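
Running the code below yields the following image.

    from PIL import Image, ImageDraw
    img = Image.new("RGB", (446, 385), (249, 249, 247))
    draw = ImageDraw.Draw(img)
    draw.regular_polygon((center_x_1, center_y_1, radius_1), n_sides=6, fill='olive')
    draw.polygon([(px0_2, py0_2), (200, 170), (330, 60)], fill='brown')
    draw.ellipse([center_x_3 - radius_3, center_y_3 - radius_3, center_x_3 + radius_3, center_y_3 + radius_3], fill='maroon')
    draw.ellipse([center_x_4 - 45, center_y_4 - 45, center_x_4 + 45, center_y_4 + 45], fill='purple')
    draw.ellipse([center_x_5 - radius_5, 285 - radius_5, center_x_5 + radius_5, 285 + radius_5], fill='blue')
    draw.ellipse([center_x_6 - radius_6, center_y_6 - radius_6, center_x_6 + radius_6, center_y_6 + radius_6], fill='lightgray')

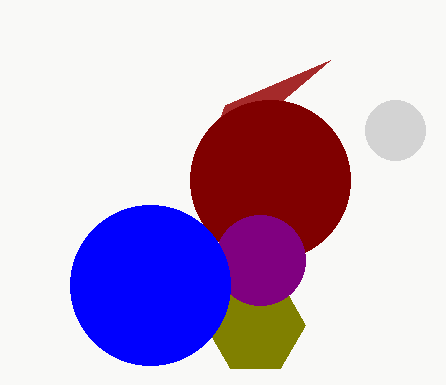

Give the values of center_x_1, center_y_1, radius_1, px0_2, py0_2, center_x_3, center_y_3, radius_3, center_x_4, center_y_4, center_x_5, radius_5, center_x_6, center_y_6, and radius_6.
center_x_1 = 255, center_y_1 = 325, radius_1 = 50, px0_2 = 225, py0_2 = 105, center_x_3 = 270, center_y_3 = 180, radius_3 = 80, center_x_4 = 260, center_y_4 = 260, center_x_5 = 150, radius_5 = 80, center_x_6 = 395, center_y_6 = 130, radius_6 = 30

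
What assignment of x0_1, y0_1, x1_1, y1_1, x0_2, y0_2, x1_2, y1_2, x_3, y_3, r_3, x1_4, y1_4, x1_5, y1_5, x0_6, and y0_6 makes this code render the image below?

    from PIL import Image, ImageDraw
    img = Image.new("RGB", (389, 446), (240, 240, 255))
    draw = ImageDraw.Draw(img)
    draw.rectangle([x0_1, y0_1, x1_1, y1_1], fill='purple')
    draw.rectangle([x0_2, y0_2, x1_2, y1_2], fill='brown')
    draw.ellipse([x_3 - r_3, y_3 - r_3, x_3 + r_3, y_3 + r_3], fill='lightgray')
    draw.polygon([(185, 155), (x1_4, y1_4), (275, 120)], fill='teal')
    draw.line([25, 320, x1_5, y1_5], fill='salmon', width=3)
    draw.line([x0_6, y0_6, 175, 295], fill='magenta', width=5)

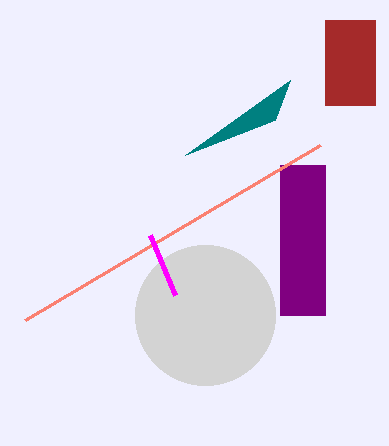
x0_1 = 280; y0_1 = 165; x1_1 = 325; y1_1 = 315; x0_2 = 325; y0_2 = 20; x1_2 = 375; y1_2 = 105; x_3 = 205; y_3 = 315; r_3 = 70; x1_4 = 290; y1_4 = 80; x1_5 = 320; y1_5 = 145; x0_6 = 150; y0_6 = 235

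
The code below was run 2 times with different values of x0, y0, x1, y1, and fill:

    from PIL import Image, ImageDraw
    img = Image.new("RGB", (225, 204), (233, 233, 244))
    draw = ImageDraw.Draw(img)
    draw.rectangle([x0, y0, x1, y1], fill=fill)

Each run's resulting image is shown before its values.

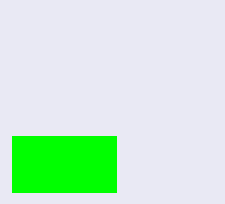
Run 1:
x0 = 12; y0 = 136; x1 = 116; y1 = 192; fill = 'lime'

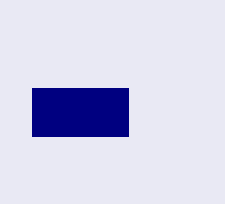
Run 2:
x0 = 32, y0 = 88, x1 = 128, y1 = 136, fill = 'navy'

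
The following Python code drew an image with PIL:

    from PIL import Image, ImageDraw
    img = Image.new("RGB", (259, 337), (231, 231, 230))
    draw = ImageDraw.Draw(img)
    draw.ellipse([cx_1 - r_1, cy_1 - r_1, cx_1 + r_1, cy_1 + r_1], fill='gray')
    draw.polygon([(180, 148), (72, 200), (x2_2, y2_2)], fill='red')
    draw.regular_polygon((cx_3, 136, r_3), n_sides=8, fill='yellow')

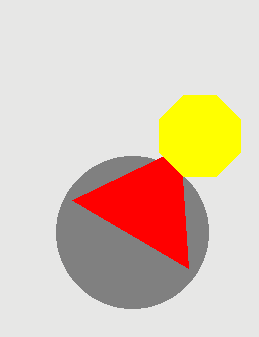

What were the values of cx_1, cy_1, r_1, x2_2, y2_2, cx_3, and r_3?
cx_1 = 132; cy_1 = 232; r_1 = 76; x2_2 = 188; y2_2 = 268; cx_3 = 200; r_3 = 44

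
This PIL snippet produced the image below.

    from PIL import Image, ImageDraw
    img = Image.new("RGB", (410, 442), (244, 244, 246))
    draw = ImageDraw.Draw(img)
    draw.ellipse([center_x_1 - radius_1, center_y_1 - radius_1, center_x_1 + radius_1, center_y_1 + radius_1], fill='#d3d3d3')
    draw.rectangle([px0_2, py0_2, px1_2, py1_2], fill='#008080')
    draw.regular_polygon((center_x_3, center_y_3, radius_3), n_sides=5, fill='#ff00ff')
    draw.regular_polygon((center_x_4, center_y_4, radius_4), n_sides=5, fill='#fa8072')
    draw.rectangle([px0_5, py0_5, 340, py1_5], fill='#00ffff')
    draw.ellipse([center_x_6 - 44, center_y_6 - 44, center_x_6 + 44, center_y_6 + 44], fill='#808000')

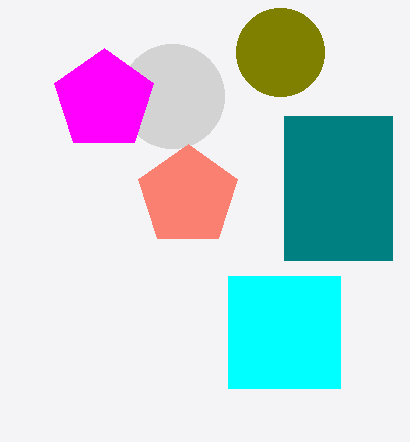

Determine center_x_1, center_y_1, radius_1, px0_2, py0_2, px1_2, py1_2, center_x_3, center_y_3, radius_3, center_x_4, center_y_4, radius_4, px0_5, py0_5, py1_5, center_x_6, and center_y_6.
center_x_1 = 172; center_y_1 = 96; radius_1 = 52; px0_2 = 284; py0_2 = 116; px1_2 = 392; py1_2 = 260; center_x_3 = 104; center_y_3 = 100; radius_3 = 52; center_x_4 = 188; center_y_4 = 196; radius_4 = 52; px0_5 = 228; py0_5 = 276; py1_5 = 388; center_x_6 = 280; center_y_6 = 52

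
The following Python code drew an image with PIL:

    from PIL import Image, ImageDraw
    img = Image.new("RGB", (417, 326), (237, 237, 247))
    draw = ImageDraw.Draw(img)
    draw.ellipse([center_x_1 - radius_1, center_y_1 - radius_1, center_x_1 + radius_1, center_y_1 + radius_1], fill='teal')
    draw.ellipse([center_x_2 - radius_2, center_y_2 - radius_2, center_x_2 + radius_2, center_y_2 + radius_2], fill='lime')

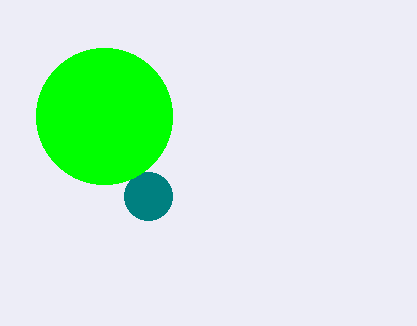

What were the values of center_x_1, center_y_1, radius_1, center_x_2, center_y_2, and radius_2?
center_x_1 = 148, center_y_1 = 196, radius_1 = 24, center_x_2 = 104, center_y_2 = 116, radius_2 = 68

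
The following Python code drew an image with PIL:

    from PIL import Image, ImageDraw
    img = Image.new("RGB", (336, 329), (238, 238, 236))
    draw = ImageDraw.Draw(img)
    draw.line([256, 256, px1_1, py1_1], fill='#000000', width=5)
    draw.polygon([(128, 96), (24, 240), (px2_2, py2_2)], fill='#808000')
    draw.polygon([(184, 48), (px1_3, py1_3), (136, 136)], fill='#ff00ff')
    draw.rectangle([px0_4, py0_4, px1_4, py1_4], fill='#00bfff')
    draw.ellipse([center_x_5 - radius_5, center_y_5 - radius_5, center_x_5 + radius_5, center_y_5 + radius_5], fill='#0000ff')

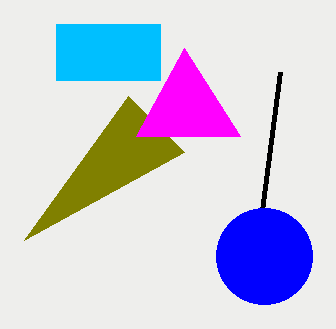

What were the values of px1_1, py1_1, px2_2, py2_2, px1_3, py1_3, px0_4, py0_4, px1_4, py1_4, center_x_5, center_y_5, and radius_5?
px1_1 = 280
py1_1 = 72
px2_2 = 184
py2_2 = 152
px1_3 = 240
py1_3 = 136
px0_4 = 56
py0_4 = 24
px1_4 = 160
py1_4 = 80
center_x_5 = 264
center_y_5 = 256
radius_5 = 48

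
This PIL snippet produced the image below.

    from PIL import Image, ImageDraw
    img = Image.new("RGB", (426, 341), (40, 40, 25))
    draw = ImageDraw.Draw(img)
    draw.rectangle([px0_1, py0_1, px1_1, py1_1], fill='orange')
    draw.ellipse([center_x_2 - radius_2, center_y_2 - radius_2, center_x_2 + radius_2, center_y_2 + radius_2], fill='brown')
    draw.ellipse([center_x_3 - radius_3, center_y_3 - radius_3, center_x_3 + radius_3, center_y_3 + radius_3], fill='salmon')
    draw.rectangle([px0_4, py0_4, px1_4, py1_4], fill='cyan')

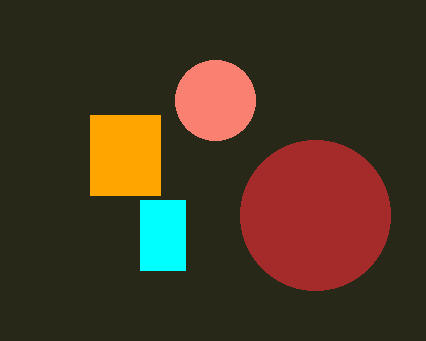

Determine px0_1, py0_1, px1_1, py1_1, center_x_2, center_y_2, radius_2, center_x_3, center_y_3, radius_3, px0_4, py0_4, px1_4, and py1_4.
px0_1 = 90, py0_1 = 115, px1_1 = 160, py1_1 = 195, center_x_2 = 315, center_y_2 = 215, radius_2 = 75, center_x_3 = 215, center_y_3 = 100, radius_3 = 40, px0_4 = 140, py0_4 = 200, px1_4 = 185, py1_4 = 270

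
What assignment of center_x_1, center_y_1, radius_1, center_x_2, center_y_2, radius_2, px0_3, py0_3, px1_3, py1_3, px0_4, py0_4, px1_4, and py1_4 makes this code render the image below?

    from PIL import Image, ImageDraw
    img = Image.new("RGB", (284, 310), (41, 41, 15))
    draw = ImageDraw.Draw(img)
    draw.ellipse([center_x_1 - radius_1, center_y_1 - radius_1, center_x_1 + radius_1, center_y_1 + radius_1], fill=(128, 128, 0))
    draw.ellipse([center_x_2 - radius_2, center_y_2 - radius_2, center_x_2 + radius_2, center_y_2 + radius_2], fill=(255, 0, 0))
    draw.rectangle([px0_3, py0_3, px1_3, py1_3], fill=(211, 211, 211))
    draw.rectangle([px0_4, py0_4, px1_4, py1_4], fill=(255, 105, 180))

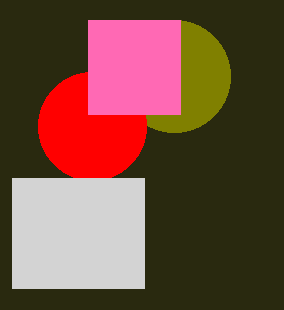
center_x_1 = 174; center_y_1 = 76; radius_1 = 56; center_x_2 = 92; center_y_2 = 126; radius_2 = 54; px0_3 = 12; py0_3 = 178; px1_3 = 144; py1_3 = 288; px0_4 = 88; py0_4 = 20; px1_4 = 180; py1_4 = 114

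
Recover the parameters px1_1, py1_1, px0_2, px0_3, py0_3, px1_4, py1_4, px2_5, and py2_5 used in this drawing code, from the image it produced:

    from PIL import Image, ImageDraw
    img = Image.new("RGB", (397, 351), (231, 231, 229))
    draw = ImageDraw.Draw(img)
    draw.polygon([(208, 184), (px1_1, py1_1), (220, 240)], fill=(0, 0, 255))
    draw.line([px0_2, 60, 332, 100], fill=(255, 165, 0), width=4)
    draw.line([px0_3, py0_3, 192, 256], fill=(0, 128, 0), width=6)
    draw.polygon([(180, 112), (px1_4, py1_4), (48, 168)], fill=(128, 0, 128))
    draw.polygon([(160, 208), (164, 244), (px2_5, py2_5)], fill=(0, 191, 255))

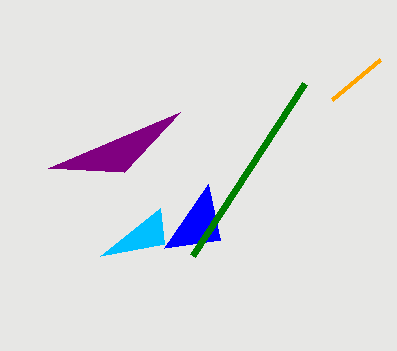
px1_1 = 164; py1_1 = 248; px0_2 = 380; px0_3 = 304; py0_3 = 84; px1_4 = 124; py1_4 = 172; px2_5 = 100; py2_5 = 256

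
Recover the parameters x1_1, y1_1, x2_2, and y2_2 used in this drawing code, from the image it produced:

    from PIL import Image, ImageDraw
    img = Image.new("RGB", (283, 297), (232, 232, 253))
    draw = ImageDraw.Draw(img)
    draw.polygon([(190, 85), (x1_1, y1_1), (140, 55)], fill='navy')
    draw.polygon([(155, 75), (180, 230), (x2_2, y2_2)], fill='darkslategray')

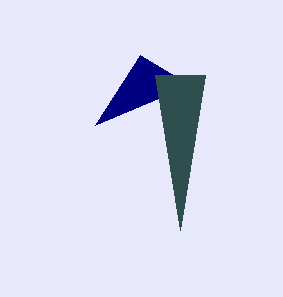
x1_1 = 95, y1_1 = 125, x2_2 = 205, y2_2 = 75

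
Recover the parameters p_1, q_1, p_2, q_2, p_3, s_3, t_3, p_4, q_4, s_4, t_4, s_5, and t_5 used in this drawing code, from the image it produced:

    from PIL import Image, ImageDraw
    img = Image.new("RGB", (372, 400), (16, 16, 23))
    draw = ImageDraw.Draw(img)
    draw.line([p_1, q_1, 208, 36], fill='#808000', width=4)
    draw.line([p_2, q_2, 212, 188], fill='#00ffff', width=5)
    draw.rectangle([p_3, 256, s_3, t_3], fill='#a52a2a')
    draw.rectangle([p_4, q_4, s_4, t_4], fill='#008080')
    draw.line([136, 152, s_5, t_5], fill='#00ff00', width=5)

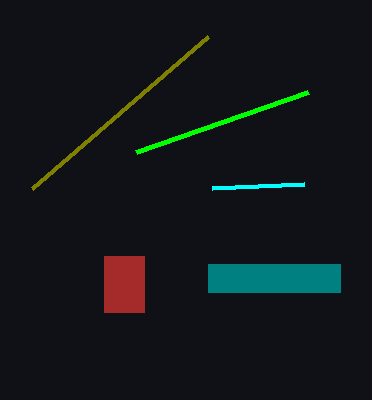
p_1 = 32; q_1 = 188; p_2 = 304; q_2 = 184; p_3 = 104; s_3 = 144; t_3 = 312; p_4 = 208; q_4 = 264; s_4 = 340; t_4 = 292; s_5 = 308; t_5 = 92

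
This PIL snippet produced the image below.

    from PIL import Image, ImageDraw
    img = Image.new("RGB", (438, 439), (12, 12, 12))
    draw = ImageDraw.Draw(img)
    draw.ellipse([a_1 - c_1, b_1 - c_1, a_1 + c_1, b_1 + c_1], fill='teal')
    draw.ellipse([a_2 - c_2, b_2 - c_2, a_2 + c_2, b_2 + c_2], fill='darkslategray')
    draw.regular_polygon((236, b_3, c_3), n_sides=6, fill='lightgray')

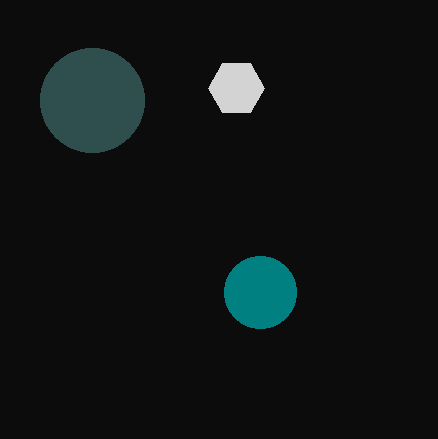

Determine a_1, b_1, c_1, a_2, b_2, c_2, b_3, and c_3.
a_1 = 260, b_1 = 292, c_1 = 36, a_2 = 92, b_2 = 100, c_2 = 52, b_3 = 88, c_3 = 28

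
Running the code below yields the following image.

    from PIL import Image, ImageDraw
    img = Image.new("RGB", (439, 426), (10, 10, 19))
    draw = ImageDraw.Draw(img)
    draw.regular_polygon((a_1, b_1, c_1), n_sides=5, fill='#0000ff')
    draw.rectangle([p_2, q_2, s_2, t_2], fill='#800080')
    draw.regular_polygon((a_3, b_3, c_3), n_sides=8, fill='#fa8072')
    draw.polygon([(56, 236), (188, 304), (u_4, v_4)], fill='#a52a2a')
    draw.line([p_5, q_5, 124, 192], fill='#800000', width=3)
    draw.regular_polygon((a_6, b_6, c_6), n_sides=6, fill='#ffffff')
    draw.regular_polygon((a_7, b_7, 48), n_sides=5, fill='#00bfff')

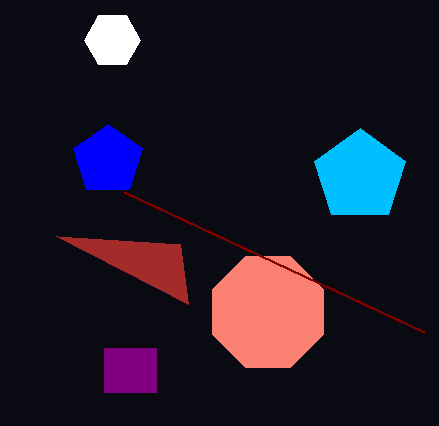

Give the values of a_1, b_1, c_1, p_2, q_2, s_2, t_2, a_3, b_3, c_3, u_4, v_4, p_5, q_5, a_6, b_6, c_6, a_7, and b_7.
a_1 = 108, b_1 = 160, c_1 = 36, p_2 = 104, q_2 = 348, s_2 = 156, t_2 = 392, a_3 = 268, b_3 = 312, c_3 = 60, u_4 = 180, v_4 = 244, p_5 = 424, q_5 = 332, a_6 = 112, b_6 = 40, c_6 = 28, a_7 = 360, b_7 = 176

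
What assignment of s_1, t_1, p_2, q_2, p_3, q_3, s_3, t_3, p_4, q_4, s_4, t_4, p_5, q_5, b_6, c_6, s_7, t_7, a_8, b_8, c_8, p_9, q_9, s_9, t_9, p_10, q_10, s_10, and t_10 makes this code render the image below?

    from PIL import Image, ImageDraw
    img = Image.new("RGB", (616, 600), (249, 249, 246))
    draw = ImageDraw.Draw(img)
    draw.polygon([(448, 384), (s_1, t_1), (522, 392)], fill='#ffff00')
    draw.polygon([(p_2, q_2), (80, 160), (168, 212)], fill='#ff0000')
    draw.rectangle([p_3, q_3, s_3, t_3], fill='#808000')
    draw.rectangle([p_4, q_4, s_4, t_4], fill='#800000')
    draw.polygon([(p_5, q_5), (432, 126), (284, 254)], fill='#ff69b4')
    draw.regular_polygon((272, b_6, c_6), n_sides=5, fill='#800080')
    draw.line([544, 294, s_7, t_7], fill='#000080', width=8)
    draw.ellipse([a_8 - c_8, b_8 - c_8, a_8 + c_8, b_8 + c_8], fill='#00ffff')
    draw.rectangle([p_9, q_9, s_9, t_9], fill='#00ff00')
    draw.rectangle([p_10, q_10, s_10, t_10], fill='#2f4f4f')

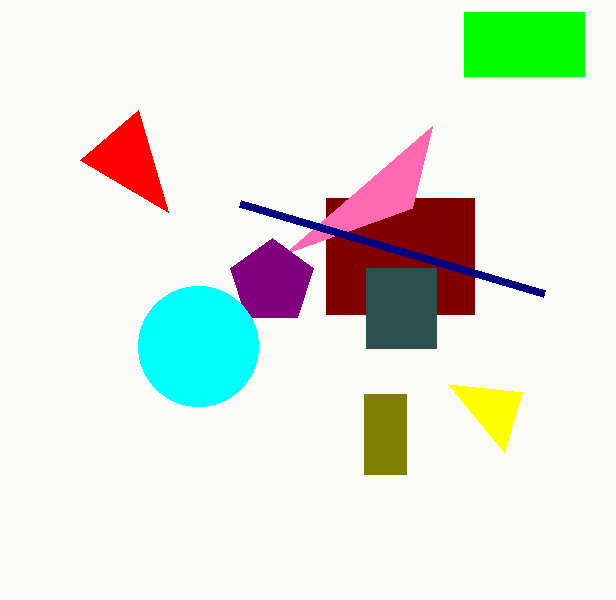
s_1 = 504
t_1 = 452
p_2 = 138
q_2 = 110
p_3 = 364
q_3 = 394
s_3 = 406
t_3 = 474
p_4 = 326
q_4 = 198
s_4 = 474
t_4 = 314
p_5 = 412
q_5 = 208
b_6 = 282
c_6 = 44
s_7 = 240
t_7 = 204
a_8 = 198
b_8 = 346
c_8 = 60
p_9 = 464
q_9 = 12
s_9 = 584
t_9 = 76
p_10 = 366
q_10 = 268
s_10 = 436
t_10 = 348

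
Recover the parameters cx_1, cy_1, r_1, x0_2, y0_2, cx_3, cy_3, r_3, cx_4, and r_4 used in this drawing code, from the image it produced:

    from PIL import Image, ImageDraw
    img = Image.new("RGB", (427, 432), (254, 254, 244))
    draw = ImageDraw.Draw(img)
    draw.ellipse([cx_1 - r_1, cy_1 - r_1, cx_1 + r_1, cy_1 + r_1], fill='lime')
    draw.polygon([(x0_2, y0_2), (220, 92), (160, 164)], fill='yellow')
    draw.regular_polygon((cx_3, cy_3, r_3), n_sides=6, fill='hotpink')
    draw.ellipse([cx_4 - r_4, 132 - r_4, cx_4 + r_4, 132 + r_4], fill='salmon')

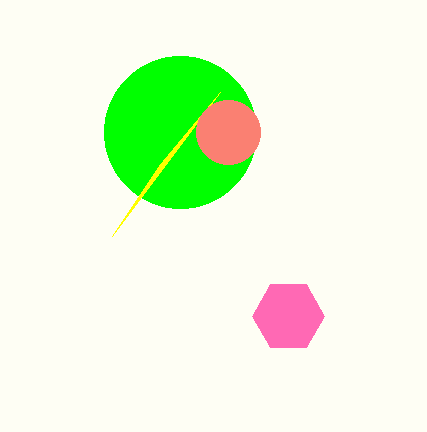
cx_1 = 180; cy_1 = 132; r_1 = 76; x0_2 = 112; y0_2 = 236; cx_3 = 288; cy_3 = 316; r_3 = 36; cx_4 = 228; r_4 = 32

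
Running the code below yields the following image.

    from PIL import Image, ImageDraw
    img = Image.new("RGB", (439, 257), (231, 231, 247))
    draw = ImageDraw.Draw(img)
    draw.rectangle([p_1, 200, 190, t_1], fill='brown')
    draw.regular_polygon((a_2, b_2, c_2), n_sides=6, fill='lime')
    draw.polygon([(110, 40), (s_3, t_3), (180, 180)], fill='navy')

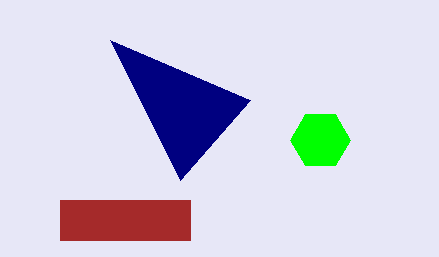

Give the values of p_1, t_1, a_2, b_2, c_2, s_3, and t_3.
p_1 = 60
t_1 = 240
a_2 = 320
b_2 = 140
c_2 = 30
s_3 = 250
t_3 = 100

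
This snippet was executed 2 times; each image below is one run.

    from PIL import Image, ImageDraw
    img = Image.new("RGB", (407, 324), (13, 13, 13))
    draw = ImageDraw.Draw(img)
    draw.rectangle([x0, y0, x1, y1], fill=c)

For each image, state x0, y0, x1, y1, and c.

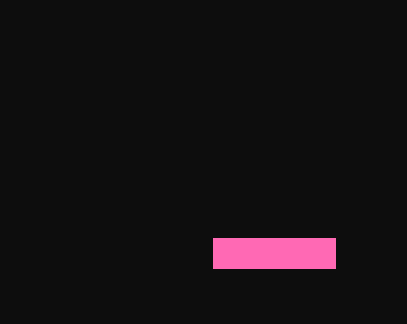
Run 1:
x0 = 213, y0 = 238, x1 = 335, y1 = 268, c = 'hotpink'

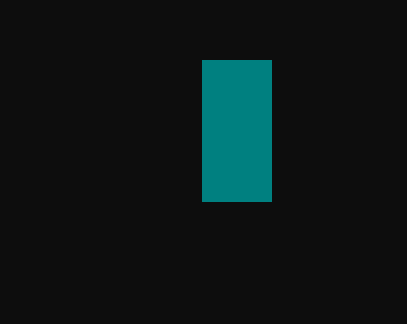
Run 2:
x0 = 202
y0 = 60
x1 = 271
y1 = 201
c = 'teal'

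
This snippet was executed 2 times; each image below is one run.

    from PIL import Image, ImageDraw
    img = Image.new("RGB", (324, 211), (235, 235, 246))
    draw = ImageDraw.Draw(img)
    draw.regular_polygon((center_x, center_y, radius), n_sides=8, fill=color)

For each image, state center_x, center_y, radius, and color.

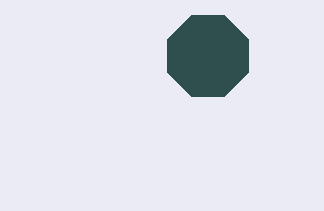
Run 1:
center_x = 208
center_y = 56
radius = 44
color = 'darkslategray'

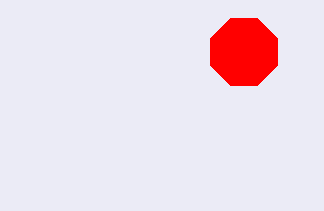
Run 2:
center_x = 244, center_y = 52, radius = 36, color = 'red'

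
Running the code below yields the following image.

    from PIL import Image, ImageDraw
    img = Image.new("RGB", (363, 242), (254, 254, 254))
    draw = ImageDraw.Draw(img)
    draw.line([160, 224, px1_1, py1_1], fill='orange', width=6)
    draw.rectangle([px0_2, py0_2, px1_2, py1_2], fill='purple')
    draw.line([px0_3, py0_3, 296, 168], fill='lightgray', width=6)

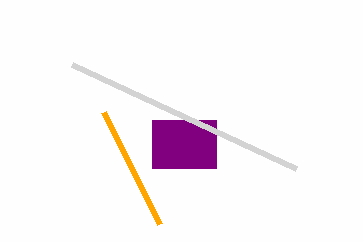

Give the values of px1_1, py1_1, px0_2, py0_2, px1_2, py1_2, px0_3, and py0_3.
px1_1 = 104
py1_1 = 112
px0_2 = 152
py0_2 = 120
px1_2 = 216
py1_2 = 168
px0_3 = 72
py0_3 = 64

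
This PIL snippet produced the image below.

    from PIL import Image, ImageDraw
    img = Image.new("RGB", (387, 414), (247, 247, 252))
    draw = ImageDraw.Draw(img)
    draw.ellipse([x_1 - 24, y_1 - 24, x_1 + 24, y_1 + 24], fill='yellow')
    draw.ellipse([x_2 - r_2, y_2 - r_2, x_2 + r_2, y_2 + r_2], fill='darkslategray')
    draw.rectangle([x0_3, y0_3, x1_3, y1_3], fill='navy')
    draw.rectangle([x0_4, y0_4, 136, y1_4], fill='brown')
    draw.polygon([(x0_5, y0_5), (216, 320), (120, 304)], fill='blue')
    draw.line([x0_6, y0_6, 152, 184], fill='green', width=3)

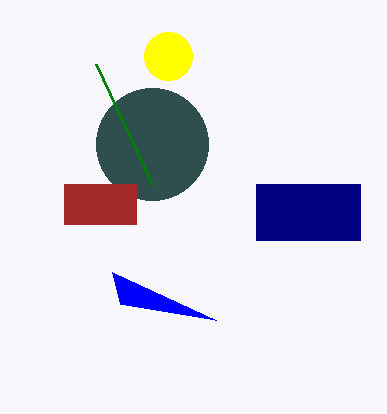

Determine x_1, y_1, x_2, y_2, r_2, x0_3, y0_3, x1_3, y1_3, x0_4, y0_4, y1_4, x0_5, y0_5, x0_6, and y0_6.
x_1 = 168
y_1 = 56
x_2 = 152
y_2 = 144
r_2 = 56
x0_3 = 256
y0_3 = 184
x1_3 = 360
y1_3 = 240
x0_4 = 64
y0_4 = 184
y1_4 = 224
x0_5 = 112
y0_5 = 272
x0_6 = 96
y0_6 = 64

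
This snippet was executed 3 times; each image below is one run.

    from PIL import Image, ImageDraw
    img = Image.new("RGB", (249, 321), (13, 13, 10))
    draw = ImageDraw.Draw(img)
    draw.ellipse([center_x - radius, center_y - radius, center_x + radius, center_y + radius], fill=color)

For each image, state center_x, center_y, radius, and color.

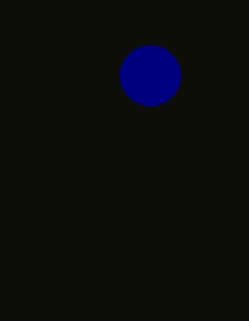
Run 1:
center_x = 150; center_y = 75; radius = 30; color = 'navy'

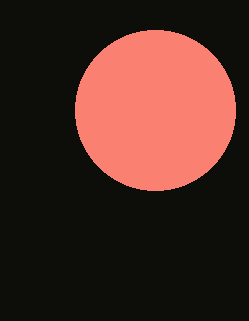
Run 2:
center_x = 155, center_y = 110, radius = 80, color = 'salmon'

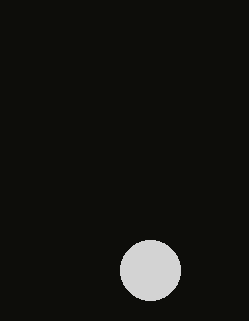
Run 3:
center_x = 150, center_y = 270, radius = 30, color = 'lightgray'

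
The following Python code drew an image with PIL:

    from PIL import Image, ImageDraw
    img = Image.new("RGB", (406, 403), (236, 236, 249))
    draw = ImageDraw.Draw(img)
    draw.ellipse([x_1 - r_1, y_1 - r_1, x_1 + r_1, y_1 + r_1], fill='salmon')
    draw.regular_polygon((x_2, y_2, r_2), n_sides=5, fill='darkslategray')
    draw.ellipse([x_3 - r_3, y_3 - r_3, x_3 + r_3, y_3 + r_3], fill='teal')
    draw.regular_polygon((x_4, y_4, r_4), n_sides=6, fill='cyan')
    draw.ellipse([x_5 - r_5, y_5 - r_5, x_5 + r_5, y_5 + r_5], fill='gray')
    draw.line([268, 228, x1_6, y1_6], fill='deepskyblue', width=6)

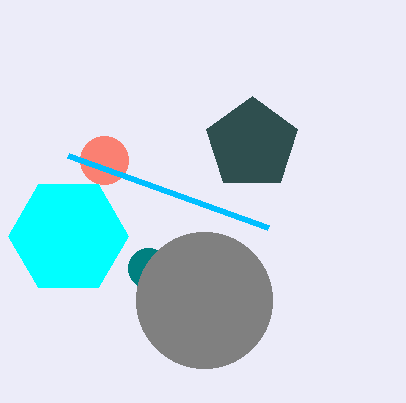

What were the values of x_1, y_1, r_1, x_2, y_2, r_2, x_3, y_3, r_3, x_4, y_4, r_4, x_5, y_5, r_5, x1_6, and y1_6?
x_1 = 104; y_1 = 160; r_1 = 24; x_2 = 252; y_2 = 144; r_2 = 48; x_3 = 148; y_3 = 268; r_3 = 20; x_4 = 68; y_4 = 236; r_4 = 60; x_5 = 204; y_5 = 300; r_5 = 68; x1_6 = 68; y1_6 = 156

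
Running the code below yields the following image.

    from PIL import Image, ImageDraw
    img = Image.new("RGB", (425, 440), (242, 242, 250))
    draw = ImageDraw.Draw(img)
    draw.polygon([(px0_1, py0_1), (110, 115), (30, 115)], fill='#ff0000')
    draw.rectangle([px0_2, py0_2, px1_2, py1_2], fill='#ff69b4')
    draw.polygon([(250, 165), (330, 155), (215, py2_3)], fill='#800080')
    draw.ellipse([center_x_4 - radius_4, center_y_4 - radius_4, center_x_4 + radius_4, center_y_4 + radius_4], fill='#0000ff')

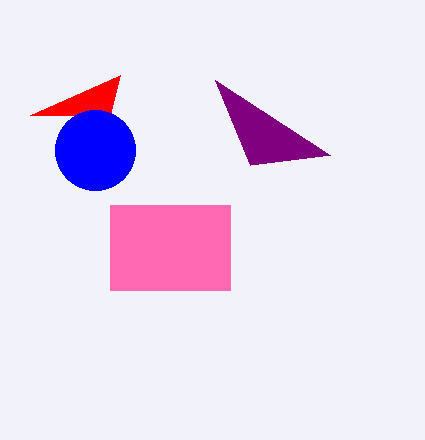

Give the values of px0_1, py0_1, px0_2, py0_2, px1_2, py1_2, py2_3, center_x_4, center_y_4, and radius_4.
px0_1 = 120
py0_1 = 75
px0_2 = 110
py0_2 = 205
px1_2 = 230
py1_2 = 290
py2_3 = 80
center_x_4 = 95
center_y_4 = 150
radius_4 = 40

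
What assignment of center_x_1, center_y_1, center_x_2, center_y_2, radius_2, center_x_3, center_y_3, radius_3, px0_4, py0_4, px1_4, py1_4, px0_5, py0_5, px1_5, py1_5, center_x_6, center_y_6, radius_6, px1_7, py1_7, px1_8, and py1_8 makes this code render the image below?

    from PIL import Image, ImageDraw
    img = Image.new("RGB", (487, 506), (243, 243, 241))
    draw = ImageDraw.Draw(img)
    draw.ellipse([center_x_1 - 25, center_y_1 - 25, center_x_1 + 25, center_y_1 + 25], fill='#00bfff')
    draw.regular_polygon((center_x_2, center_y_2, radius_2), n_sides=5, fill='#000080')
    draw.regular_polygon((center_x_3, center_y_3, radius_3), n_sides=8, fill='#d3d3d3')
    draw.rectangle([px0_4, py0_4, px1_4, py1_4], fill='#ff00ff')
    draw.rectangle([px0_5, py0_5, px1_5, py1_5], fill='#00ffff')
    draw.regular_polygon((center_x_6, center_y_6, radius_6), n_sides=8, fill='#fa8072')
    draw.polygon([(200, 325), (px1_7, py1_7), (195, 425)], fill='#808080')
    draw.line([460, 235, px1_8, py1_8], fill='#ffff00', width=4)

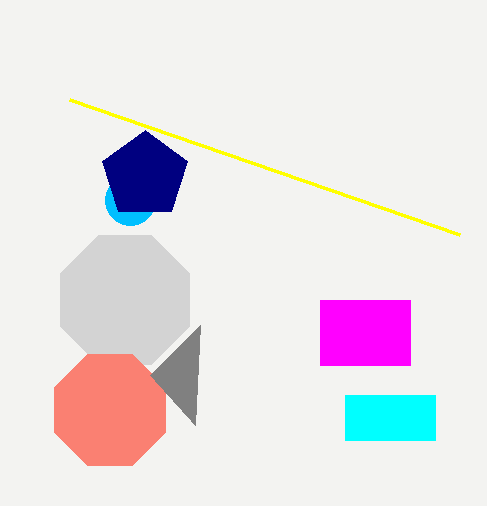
center_x_1 = 130
center_y_1 = 200
center_x_2 = 145
center_y_2 = 175
radius_2 = 45
center_x_3 = 125
center_y_3 = 300
radius_3 = 70
px0_4 = 320
py0_4 = 300
px1_4 = 410
py1_4 = 365
px0_5 = 345
py0_5 = 395
px1_5 = 435
py1_5 = 440
center_x_6 = 110
center_y_6 = 410
radius_6 = 60
px1_7 = 150
py1_7 = 375
px1_8 = 70
py1_8 = 100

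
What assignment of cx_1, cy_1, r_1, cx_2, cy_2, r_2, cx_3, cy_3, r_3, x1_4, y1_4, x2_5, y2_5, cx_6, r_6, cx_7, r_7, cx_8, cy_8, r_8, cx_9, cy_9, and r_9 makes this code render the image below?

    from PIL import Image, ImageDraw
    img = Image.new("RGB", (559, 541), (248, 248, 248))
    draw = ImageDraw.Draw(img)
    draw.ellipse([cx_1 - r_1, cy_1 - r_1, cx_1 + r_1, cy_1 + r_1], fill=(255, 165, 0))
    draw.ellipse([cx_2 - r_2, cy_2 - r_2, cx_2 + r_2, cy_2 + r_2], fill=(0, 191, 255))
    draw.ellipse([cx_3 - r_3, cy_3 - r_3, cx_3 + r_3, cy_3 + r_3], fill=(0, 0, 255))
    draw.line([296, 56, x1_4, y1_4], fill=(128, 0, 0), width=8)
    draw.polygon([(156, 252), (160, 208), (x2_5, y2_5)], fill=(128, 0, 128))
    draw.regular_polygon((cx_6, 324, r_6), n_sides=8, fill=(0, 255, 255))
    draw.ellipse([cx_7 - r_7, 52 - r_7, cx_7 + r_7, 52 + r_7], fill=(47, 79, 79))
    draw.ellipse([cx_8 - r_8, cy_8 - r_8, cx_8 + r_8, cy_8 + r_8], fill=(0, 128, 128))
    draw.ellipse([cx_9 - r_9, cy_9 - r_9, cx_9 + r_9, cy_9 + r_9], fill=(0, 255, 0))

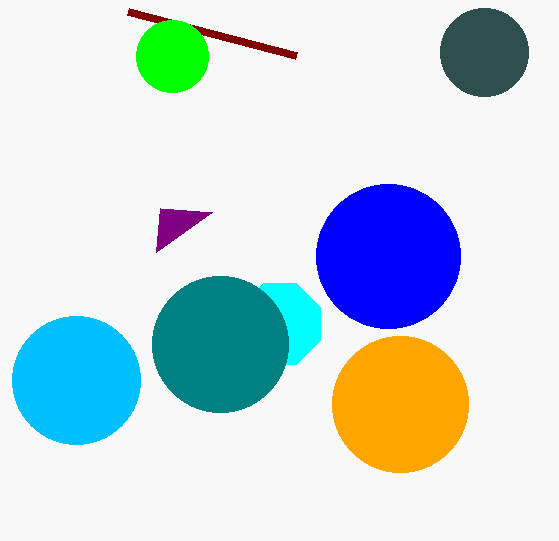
cx_1 = 400
cy_1 = 404
r_1 = 68
cx_2 = 76
cy_2 = 380
r_2 = 64
cx_3 = 388
cy_3 = 256
r_3 = 72
x1_4 = 128
y1_4 = 12
x2_5 = 212
y2_5 = 212
cx_6 = 280
r_6 = 44
cx_7 = 484
r_7 = 44
cx_8 = 220
cy_8 = 344
r_8 = 68
cx_9 = 172
cy_9 = 56
r_9 = 36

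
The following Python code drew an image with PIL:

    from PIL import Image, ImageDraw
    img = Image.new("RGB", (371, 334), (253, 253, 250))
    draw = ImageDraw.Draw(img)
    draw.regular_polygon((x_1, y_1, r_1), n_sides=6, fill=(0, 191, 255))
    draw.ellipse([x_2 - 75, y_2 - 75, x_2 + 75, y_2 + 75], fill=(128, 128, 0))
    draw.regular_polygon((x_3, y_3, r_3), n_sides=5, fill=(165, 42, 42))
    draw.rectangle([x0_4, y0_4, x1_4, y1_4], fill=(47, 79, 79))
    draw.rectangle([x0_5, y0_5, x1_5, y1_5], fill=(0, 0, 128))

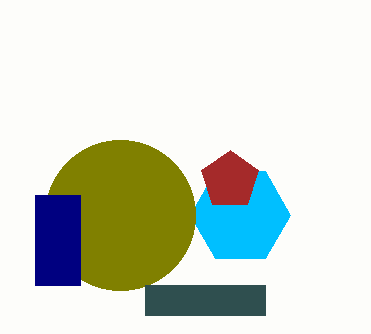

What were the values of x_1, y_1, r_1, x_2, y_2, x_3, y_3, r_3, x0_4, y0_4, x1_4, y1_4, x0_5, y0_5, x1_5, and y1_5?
x_1 = 240; y_1 = 215; r_1 = 50; x_2 = 120; y_2 = 215; x_3 = 230; y_3 = 180; r_3 = 30; x0_4 = 145; y0_4 = 285; x1_4 = 265; y1_4 = 315; x0_5 = 35; y0_5 = 195; x1_5 = 80; y1_5 = 285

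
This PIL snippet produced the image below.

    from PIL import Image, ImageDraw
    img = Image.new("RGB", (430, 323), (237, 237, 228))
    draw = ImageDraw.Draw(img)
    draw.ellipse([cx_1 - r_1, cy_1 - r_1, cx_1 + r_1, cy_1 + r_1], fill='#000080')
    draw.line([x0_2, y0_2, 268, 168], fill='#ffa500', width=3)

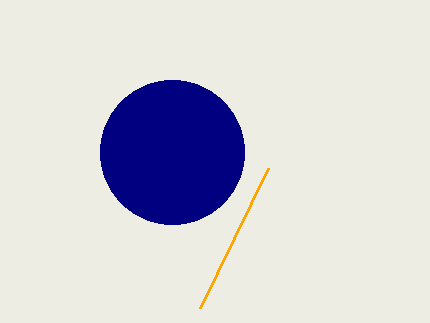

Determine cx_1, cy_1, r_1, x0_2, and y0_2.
cx_1 = 172; cy_1 = 152; r_1 = 72; x0_2 = 200; y0_2 = 308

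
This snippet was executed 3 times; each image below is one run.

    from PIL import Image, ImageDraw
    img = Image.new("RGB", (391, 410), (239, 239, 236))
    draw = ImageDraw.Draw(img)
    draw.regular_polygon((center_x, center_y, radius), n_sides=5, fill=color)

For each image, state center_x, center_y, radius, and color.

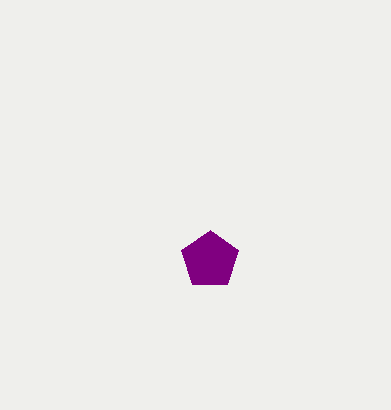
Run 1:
center_x = 210, center_y = 260, radius = 30, color = 'purple'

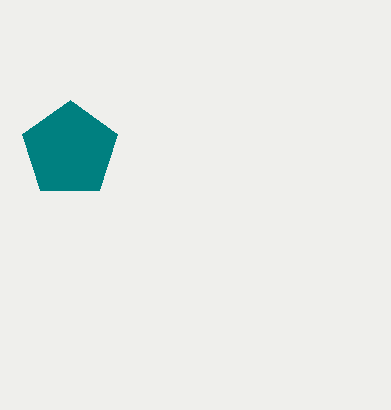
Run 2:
center_x = 70, center_y = 150, radius = 50, color = 'teal'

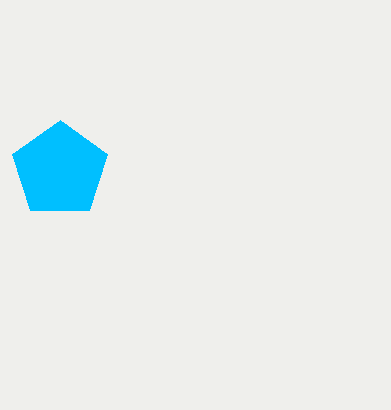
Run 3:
center_x = 60; center_y = 170; radius = 50; color = 'deepskyblue'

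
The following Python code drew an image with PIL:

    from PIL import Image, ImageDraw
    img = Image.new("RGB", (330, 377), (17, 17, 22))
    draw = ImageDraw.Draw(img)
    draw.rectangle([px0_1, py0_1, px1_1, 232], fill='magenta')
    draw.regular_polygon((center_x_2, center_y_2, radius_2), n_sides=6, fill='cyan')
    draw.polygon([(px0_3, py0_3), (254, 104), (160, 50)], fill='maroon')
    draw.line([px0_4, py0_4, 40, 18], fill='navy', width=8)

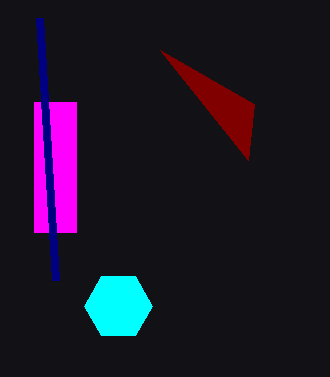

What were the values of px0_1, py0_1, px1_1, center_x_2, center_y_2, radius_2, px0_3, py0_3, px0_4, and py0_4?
px0_1 = 34; py0_1 = 102; px1_1 = 76; center_x_2 = 118; center_y_2 = 306; radius_2 = 34; px0_3 = 248; py0_3 = 160; px0_4 = 56; py0_4 = 280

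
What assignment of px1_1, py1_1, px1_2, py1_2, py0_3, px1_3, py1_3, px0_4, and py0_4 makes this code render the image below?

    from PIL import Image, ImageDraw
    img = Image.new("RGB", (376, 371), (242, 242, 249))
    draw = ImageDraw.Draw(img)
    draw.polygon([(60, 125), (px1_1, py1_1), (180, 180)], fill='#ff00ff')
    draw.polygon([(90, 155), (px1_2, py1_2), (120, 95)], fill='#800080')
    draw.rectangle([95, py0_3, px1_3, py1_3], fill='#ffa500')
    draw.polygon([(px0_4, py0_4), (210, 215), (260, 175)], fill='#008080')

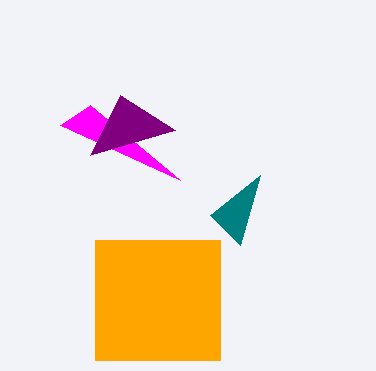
px1_1 = 90
py1_1 = 105
px1_2 = 175
py1_2 = 130
py0_3 = 240
px1_3 = 220
py1_3 = 360
px0_4 = 240
py0_4 = 245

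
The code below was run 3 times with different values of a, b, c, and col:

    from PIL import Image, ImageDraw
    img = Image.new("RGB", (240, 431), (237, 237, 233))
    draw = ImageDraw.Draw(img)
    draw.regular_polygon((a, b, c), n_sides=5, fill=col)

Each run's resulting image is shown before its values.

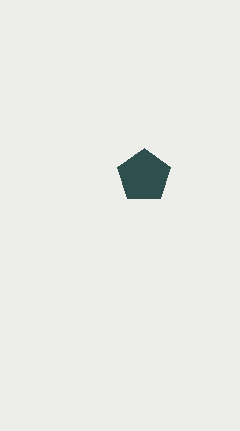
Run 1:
a = 144, b = 176, c = 28, col = 'darkslategray'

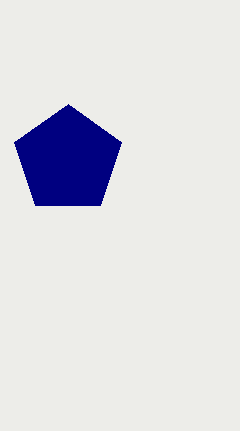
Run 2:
a = 68
b = 160
c = 56
col = 'navy'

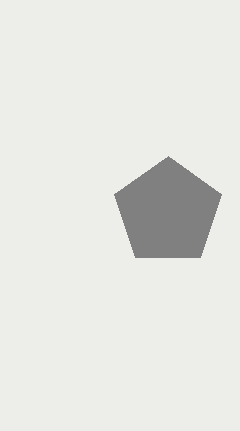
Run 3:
a = 168
b = 212
c = 56
col = 'gray'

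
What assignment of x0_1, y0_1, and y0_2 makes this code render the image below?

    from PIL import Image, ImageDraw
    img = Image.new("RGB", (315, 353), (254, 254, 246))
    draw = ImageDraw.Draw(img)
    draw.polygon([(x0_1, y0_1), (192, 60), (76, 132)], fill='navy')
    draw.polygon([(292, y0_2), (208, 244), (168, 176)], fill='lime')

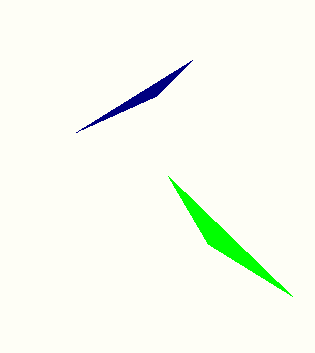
x0_1 = 156, y0_1 = 96, y0_2 = 296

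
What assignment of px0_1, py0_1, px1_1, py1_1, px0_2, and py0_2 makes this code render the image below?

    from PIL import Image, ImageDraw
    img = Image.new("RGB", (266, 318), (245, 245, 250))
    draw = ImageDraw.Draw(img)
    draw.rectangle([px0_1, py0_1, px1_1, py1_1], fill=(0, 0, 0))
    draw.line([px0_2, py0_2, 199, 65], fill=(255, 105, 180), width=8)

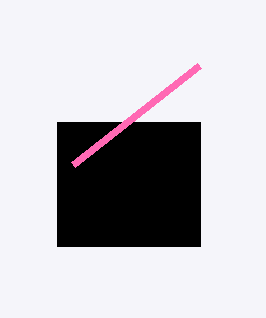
px0_1 = 57, py0_1 = 122, px1_1 = 200, py1_1 = 246, px0_2 = 73, py0_2 = 164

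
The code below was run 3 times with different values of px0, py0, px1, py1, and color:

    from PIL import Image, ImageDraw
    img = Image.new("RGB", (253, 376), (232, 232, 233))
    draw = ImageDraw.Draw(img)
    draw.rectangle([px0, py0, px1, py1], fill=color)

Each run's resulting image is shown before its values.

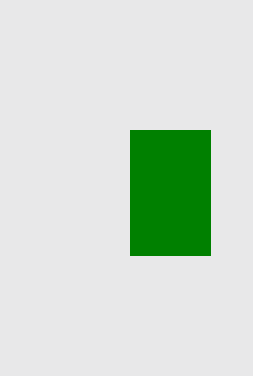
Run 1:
px0 = 130
py0 = 130
px1 = 210
py1 = 255
color = 'green'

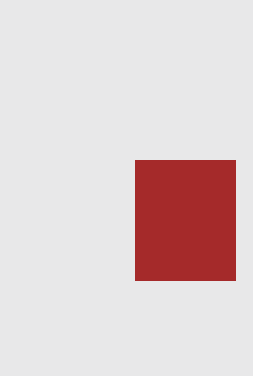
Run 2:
px0 = 135
py0 = 160
px1 = 235
py1 = 280
color = 'brown'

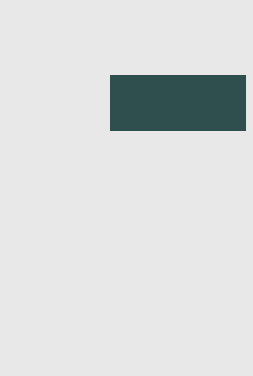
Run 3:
px0 = 110; py0 = 75; px1 = 245; py1 = 130; color = 'darkslategray'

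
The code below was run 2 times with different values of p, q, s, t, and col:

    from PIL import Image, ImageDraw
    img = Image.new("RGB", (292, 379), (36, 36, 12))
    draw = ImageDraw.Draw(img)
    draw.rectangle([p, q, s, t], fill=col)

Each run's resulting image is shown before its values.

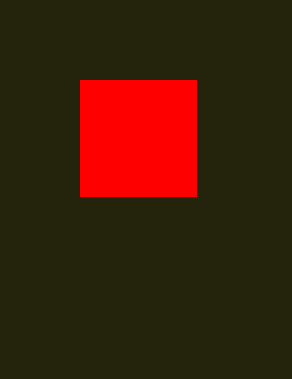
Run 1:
p = 80
q = 80
s = 196
t = 196
col = 'red'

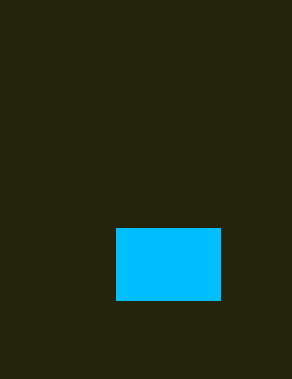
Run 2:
p = 116; q = 228; s = 220; t = 300; col = 'deepskyblue'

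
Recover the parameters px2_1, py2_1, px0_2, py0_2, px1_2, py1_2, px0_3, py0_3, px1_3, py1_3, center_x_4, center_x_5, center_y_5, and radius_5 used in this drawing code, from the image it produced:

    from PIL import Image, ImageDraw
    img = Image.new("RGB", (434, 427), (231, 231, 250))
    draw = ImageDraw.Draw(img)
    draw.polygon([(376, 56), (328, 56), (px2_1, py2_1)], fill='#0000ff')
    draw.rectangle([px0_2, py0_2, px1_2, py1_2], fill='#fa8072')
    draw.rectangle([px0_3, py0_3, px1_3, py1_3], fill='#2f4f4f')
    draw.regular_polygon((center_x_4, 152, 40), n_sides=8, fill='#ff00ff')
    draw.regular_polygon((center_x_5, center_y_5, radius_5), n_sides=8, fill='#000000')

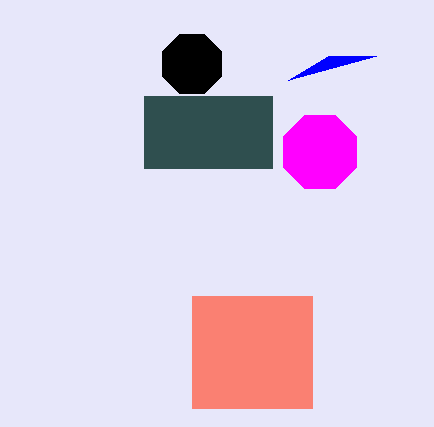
px2_1 = 288
py2_1 = 80
px0_2 = 192
py0_2 = 296
px1_2 = 312
py1_2 = 408
px0_3 = 144
py0_3 = 96
px1_3 = 272
py1_3 = 168
center_x_4 = 320
center_x_5 = 192
center_y_5 = 64
radius_5 = 32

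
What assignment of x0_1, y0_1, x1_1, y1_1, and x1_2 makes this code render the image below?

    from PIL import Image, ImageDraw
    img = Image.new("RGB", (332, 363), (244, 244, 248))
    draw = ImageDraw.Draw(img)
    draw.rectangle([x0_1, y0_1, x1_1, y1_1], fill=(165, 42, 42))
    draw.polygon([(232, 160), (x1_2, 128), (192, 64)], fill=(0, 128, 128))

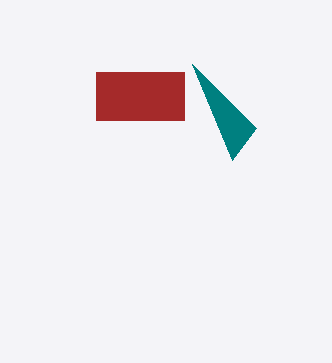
x0_1 = 96; y0_1 = 72; x1_1 = 184; y1_1 = 120; x1_2 = 256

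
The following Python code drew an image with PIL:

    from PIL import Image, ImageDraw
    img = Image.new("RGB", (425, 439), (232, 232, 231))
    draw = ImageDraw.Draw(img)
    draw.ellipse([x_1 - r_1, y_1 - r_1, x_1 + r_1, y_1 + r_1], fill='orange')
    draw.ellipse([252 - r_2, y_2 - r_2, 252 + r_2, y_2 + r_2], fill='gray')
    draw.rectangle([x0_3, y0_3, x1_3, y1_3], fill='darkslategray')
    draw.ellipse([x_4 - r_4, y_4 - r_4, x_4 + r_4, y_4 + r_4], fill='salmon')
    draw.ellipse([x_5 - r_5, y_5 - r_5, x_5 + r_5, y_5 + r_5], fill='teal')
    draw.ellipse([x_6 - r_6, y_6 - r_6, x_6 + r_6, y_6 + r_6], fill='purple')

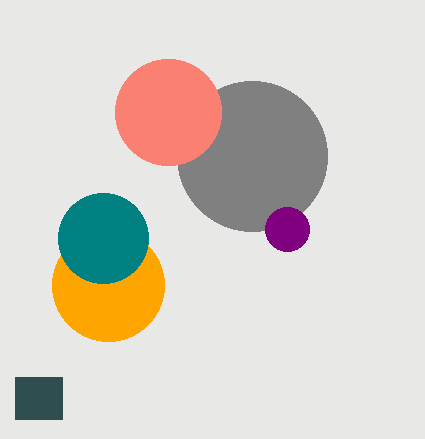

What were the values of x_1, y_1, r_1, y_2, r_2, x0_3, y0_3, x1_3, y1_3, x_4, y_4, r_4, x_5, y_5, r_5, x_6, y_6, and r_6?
x_1 = 108
y_1 = 285
r_1 = 56
y_2 = 156
r_2 = 75
x0_3 = 15
y0_3 = 377
x1_3 = 62
y1_3 = 419
x_4 = 168
y_4 = 112
r_4 = 53
x_5 = 103
y_5 = 238
r_5 = 45
x_6 = 287
y_6 = 229
r_6 = 22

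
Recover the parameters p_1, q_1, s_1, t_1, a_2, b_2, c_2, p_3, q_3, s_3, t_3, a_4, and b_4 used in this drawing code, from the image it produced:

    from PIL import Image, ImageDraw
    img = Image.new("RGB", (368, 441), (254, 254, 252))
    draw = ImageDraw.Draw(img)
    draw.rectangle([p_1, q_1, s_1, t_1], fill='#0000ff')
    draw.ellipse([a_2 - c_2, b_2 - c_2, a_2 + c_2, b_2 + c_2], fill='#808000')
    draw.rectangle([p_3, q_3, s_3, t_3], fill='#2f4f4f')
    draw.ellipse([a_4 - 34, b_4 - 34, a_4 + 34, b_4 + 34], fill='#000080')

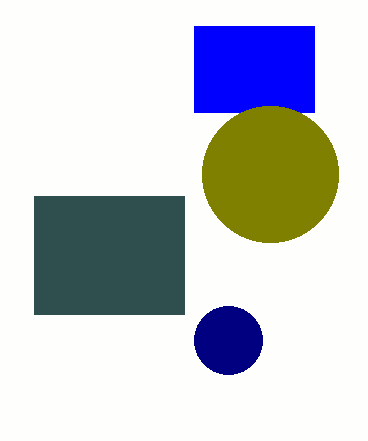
p_1 = 194, q_1 = 26, s_1 = 314, t_1 = 112, a_2 = 270, b_2 = 174, c_2 = 68, p_3 = 34, q_3 = 196, s_3 = 184, t_3 = 314, a_4 = 228, b_4 = 340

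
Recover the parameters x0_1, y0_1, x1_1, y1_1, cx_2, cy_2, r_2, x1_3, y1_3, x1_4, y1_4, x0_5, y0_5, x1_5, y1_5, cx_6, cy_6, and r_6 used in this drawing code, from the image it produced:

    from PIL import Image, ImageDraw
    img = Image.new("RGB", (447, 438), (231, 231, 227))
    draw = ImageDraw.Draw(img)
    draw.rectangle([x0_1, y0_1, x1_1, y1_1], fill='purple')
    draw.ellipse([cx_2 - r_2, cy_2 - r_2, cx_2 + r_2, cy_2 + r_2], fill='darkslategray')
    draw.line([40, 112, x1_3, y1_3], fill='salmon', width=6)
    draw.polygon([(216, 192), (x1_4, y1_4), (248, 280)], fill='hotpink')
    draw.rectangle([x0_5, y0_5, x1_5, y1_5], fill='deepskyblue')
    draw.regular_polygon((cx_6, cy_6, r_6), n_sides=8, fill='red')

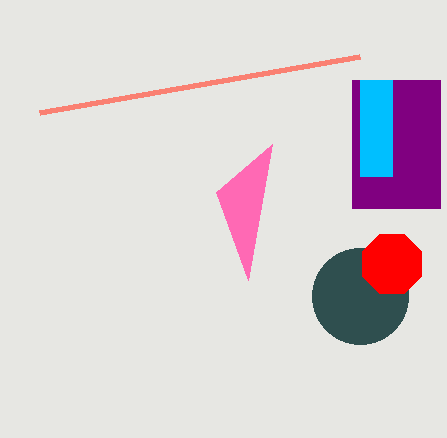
x0_1 = 352; y0_1 = 80; x1_1 = 440; y1_1 = 208; cx_2 = 360; cy_2 = 296; r_2 = 48; x1_3 = 360; y1_3 = 56; x1_4 = 272; y1_4 = 144; x0_5 = 360; y0_5 = 80; x1_5 = 392; y1_5 = 176; cx_6 = 392; cy_6 = 264; r_6 = 32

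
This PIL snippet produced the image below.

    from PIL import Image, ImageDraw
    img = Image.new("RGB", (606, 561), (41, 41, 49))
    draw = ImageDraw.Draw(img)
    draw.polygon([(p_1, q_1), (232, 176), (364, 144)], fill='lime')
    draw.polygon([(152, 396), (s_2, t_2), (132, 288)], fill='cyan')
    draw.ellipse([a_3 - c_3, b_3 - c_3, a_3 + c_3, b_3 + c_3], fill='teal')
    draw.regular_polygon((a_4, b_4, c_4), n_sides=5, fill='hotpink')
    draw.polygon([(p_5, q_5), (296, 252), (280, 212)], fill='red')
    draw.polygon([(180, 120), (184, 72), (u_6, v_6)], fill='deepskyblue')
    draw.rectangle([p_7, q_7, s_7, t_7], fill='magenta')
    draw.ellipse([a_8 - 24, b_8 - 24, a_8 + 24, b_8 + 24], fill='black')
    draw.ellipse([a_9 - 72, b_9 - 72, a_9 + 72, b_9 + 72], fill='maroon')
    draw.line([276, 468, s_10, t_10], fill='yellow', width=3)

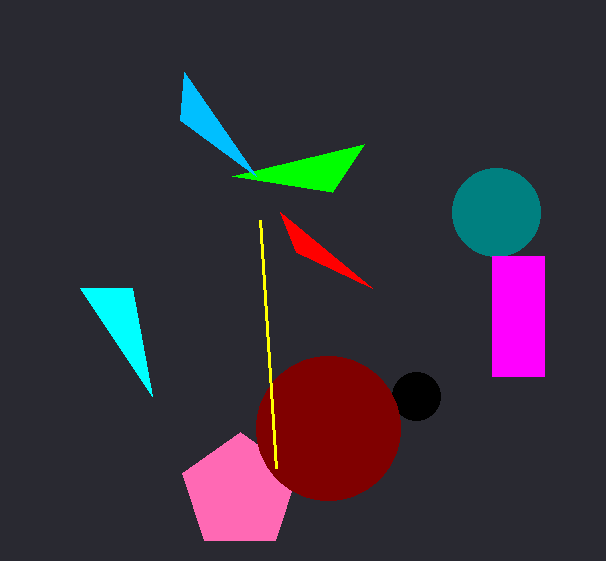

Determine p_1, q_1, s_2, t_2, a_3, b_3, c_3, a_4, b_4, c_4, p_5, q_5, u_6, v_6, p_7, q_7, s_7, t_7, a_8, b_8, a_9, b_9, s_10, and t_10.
p_1 = 332, q_1 = 192, s_2 = 80, t_2 = 288, a_3 = 496, b_3 = 212, c_3 = 44, a_4 = 240, b_4 = 492, c_4 = 60, p_5 = 372, q_5 = 288, u_6 = 256, v_6 = 176, p_7 = 492, q_7 = 256, s_7 = 544, t_7 = 376, a_8 = 416, b_8 = 396, a_9 = 328, b_9 = 428, s_10 = 260, t_10 = 220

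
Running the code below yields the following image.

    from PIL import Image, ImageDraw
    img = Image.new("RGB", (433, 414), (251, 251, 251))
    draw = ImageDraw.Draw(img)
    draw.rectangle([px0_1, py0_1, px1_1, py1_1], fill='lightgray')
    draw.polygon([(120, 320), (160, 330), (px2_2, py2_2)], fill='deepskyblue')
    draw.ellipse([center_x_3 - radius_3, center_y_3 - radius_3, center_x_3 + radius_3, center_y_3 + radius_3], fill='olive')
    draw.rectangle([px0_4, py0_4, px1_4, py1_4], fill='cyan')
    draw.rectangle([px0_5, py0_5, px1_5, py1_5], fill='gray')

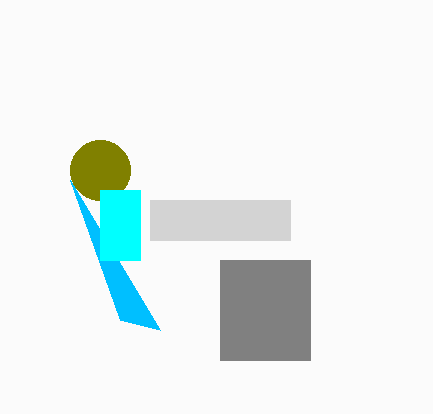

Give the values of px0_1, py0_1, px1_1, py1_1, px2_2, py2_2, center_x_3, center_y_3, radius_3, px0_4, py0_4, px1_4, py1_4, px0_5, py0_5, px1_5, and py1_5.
px0_1 = 150, py0_1 = 200, px1_1 = 290, py1_1 = 240, px2_2 = 70, py2_2 = 180, center_x_3 = 100, center_y_3 = 170, radius_3 = 30, px0_4 = 100, py0_4 = 190, px1_4 = 140, py1_4 = 260, px0_5 = 220, py0_5 = 260, px1_5 = 310, py1_5 = 360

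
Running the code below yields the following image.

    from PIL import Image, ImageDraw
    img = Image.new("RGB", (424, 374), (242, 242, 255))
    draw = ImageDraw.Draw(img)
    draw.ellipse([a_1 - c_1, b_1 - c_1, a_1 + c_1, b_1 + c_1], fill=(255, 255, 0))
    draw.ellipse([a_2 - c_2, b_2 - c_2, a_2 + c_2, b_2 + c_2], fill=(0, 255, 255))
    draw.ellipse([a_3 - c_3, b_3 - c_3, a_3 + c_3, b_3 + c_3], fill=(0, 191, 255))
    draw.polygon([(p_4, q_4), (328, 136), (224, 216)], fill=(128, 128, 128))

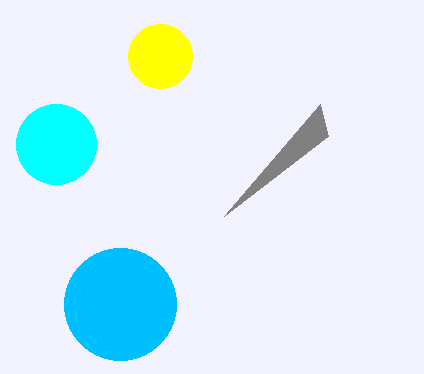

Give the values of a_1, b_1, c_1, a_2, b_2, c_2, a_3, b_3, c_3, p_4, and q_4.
a_1 = 160; b_1 = 56; c_1 = 32; a_2 = 56; b_2 = 144; c_2 = 40; a_3 = 120; b_3 = 304; c_3 = 56; p_4 = 320; q_4 = 104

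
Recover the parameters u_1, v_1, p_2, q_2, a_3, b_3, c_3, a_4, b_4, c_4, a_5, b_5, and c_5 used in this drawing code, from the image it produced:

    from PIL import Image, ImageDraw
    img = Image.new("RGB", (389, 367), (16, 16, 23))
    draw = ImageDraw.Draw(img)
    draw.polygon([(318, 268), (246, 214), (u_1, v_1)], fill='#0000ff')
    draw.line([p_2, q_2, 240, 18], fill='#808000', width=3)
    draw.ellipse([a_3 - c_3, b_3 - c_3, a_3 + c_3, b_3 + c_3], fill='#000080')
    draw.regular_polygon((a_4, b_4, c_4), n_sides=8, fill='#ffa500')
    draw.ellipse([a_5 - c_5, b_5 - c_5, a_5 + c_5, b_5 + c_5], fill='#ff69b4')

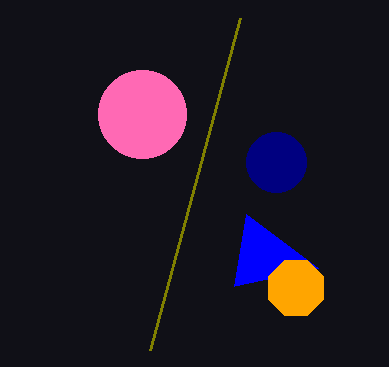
u_1 = 234
v_1 = 286
p_2 = 150
q_2 = 350
a_3 = 276
b_3 = 162
c_3 = 30
a_4 = 296
b_4 = 288
c_4 = 30
a_5 = 142
b_5 = 114
c_5 = 44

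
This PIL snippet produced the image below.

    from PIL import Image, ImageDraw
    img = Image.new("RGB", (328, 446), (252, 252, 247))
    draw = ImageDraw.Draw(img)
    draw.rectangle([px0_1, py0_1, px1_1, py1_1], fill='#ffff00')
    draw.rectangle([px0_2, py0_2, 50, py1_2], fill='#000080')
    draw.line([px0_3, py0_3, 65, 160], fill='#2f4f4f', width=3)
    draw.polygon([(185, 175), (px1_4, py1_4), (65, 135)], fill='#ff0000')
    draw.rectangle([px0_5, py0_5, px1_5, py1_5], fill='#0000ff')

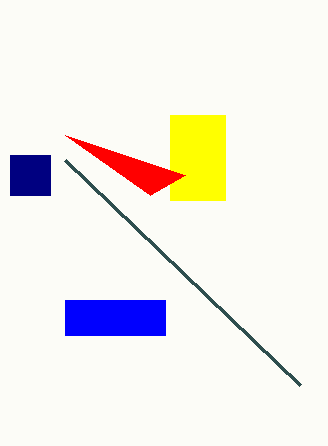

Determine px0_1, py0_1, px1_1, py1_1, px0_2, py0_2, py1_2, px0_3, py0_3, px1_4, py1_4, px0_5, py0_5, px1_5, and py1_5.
px0_1 = 170; py0_1 = 115; px1_1 = 225; py1_1 = 200; px0_2 = 10; py0_2 = 155; py1_2 = 195; px0_3 = 300; py0_3 = 385; px1_4 = 150; py1_4 = 195; px0_5 = 65; py0_5 = 300; px1_5 = 165; py1_5 = 335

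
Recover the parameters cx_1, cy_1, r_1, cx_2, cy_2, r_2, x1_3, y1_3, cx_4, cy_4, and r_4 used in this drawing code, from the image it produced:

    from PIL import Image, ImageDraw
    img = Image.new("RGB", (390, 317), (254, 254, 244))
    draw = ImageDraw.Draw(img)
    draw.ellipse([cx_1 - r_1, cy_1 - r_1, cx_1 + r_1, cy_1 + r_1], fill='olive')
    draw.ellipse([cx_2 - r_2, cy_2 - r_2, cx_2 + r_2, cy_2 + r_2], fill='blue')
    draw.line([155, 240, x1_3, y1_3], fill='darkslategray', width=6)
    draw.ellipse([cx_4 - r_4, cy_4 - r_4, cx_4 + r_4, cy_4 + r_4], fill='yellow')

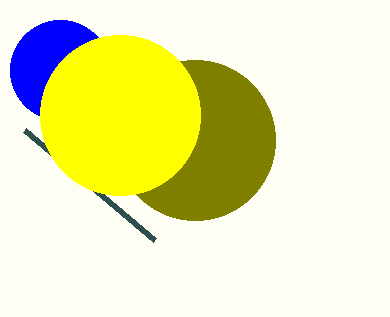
cx_1 = 195
cy_1 = 140
r_1 = 80
cx_2 = 60
cy_2 = 70
r_2 = 50
x1_3 = 25
y1_3 = 130
cx_4 = 120
cy_4 = 115
r_4 = 80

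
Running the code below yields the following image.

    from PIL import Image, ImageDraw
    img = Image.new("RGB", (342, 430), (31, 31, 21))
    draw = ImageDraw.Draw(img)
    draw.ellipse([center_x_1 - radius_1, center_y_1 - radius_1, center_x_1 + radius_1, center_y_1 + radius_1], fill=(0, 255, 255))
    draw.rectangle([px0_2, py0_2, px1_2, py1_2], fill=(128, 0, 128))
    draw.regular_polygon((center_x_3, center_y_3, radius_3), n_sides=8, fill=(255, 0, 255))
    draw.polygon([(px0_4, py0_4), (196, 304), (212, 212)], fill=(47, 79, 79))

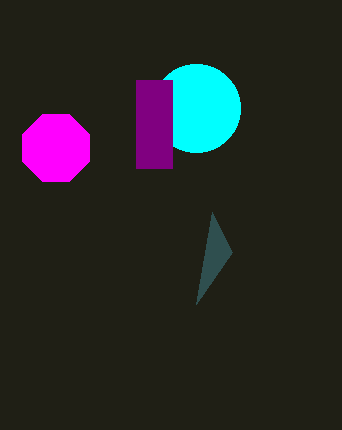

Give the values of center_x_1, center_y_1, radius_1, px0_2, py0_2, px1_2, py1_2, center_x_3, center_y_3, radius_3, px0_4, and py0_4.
center_x_1 = 196; center_y_1 = 108; radius_1 = 44; px0_2 = 136; py0_2 = 80; px1_2 = 172; py1_2 = 168; center_x_3 = 56; center_y_3 = 148; radius_3 = 36; px0_4 = 232; py0_4 = 252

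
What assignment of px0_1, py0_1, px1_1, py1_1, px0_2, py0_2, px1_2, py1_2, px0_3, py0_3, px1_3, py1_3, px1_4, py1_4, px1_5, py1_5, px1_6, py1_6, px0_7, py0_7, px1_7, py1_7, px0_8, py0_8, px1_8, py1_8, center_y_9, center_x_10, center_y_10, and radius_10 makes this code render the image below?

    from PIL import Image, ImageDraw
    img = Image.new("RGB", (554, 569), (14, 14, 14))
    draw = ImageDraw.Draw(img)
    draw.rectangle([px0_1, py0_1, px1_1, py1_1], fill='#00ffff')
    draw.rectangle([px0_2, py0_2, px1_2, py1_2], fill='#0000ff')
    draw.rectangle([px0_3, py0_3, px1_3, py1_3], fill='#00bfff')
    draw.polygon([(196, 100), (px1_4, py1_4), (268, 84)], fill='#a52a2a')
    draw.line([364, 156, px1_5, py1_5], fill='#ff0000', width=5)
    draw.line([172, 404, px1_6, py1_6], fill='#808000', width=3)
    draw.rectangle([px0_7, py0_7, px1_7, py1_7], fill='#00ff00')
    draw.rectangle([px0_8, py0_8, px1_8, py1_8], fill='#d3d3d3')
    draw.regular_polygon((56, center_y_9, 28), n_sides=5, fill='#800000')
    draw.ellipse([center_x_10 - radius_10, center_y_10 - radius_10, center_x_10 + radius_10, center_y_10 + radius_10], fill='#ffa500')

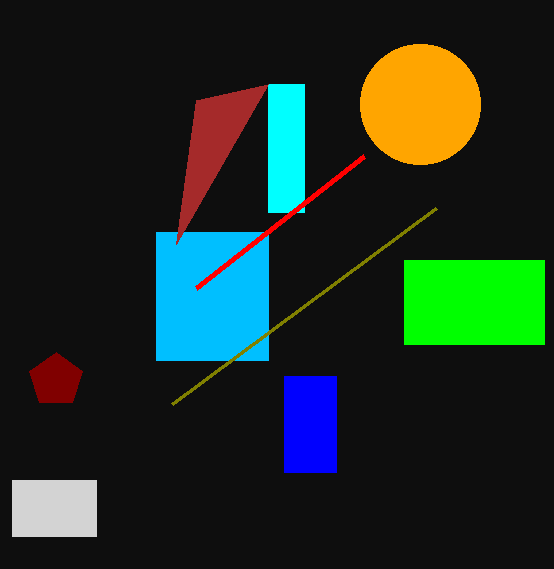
px0_1 = 268, py0_1 = 84, px1_1 = 304, py1_1 = 212, px0_2 = 284, py0_2 = 376, px1_2 = 336, py1_2 = 472, px0_3 = 156, py0_3 = 232, px1_3 = 268, py1_3 = 360, px1_4 = 176, py1_4 = 244, px1_5 = 196, py1_5 = 288, px1_6 = 436, py1_6 = 208, px0_7 = 404, py0_7 = 260, px1_7 = 544, py1_7 = 344, px0_8 = 12, py0_8 = 480, px1_8 = 96, py1_8 = 536, center_y_9 = 380, center_x_10 = 420, center_y_10 = 104, radius_10 = 60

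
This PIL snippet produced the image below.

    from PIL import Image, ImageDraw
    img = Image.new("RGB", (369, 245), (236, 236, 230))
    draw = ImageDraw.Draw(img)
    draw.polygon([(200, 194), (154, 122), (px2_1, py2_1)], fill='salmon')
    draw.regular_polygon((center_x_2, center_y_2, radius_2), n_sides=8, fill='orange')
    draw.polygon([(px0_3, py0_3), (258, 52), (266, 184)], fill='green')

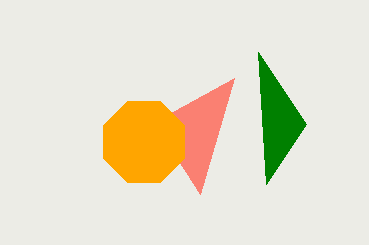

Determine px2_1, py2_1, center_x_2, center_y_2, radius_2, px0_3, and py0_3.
px2_1 = 234; py2_1 = 78; center_x_2 = 144; center_y_2 = 142; radius_2 = 44; px0_3 = 306; py0_3 = 124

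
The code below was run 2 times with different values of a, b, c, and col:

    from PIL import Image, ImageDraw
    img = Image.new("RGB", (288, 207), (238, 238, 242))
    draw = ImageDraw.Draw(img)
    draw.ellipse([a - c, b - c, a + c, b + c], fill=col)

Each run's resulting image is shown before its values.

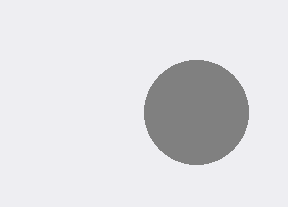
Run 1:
a = 196, b = 112, c = 52, col = 'gray'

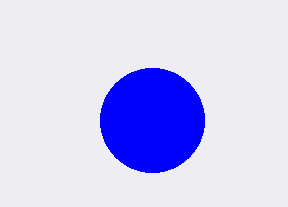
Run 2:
a = 152, b = 120, c = 52, col = 'blue'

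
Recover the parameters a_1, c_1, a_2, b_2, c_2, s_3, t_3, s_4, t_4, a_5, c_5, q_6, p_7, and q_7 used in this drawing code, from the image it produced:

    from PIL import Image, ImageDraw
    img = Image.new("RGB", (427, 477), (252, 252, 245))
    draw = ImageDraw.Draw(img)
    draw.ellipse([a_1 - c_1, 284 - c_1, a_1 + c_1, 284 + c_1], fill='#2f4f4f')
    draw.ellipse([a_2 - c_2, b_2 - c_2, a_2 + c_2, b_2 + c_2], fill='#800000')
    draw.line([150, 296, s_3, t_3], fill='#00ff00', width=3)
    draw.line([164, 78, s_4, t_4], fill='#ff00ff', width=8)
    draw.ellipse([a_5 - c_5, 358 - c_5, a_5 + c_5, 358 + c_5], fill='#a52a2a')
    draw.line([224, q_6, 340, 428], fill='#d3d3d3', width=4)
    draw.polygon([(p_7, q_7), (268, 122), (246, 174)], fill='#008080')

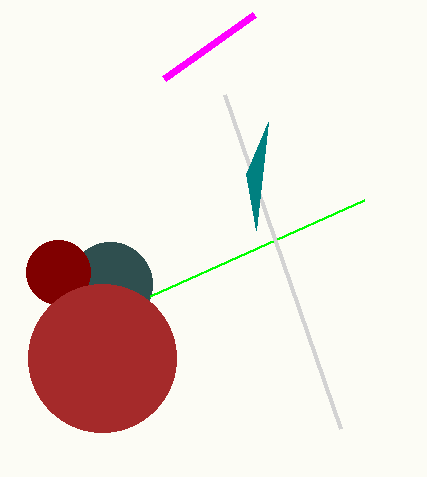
a_1 = 110, c_1 = 42, a_2 = 58, b_2 = 272, c_2 = 32, s_3 = 364, t_3 = 200, s_4 = 254, t_4 = 14, a_5 = 102, c_5 = 74, q_6 = 94, p_7 = 256, q_7 = 230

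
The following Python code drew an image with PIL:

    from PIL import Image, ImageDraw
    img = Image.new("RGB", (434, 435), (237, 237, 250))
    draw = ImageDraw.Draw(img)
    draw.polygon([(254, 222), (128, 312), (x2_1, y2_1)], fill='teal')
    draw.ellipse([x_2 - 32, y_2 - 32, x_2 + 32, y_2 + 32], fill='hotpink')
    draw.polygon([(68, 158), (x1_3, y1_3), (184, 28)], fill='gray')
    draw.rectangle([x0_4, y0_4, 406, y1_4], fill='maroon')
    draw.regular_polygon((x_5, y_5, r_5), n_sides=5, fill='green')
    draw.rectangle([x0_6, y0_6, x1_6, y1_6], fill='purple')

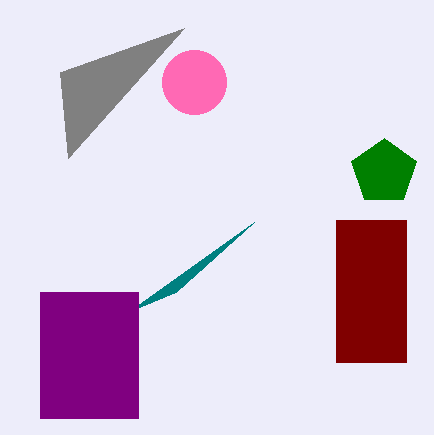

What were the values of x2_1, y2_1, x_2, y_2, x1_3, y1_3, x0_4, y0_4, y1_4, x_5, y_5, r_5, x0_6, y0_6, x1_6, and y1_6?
x2_1 = 176, y2_1 = 292, x_2 = 194, y_2 = 82, x1_3 = 60, y1_3 = 72, x0_4 = 336, y0_4 = 220, y1_4 = 362, x_5 = 384, y_5 = 172, r_5 = 34, x0_6 = 40, y0_6 = 292, x1_6 = 138, y1_6 = 418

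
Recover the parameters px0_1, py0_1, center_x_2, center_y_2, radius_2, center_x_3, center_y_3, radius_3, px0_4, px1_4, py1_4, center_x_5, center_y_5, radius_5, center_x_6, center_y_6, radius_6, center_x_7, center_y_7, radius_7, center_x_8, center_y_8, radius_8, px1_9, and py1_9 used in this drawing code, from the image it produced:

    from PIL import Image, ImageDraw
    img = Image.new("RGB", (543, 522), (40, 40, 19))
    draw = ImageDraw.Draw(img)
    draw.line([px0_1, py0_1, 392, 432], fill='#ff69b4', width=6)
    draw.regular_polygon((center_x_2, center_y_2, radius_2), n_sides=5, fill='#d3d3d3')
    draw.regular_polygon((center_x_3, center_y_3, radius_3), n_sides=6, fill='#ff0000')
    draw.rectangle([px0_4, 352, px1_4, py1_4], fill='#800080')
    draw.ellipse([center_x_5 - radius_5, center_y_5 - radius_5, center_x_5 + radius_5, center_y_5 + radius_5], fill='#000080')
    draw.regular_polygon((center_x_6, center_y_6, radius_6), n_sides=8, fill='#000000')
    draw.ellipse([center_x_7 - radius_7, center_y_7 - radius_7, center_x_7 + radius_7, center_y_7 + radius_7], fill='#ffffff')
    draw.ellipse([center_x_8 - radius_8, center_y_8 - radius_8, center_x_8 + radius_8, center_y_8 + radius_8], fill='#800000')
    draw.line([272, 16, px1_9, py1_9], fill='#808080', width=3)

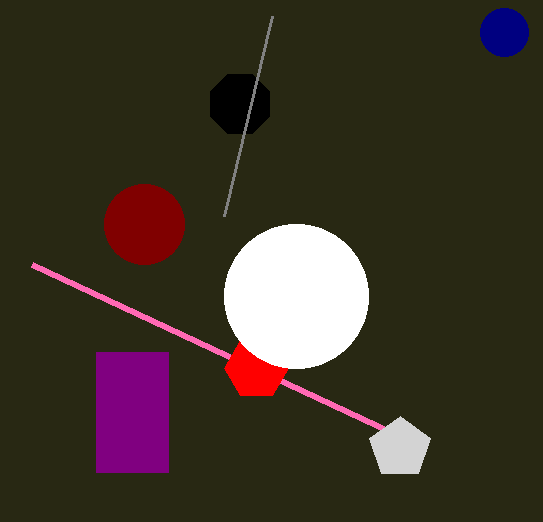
px0_1 = 32; py0_1 = 264; center_x_2 = 400; center_y_2 = 448; radius_2 = 32; center_x_3 = 256; center_y_3 = 368; radius_3 = 32; px0_4 = 96; px1_4 = 168; py1_4 = 472; center_x_5 = 504; center_y_5 = 32; radius_5 = 24; center_x_6 = 240; center_y_6 = 104; radius_6 = 32; center_x_7 = 296; center_y_7 = 296; radius_7 = 72; center_x_8 = 144; center_y_8 = 224; radius_8 = 40; px1_9 = 224; py1_9 = 216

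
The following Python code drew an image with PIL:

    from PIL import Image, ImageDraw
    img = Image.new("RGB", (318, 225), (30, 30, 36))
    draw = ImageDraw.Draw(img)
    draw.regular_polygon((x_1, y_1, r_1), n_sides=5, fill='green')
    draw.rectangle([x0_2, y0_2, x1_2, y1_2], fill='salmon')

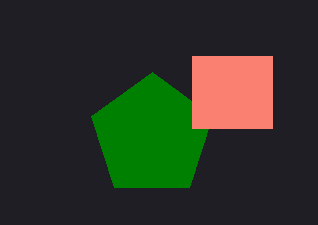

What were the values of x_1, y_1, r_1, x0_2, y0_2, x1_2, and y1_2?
x_1 = 152
y_1 = 136
r_1 = 64
x0_2 = 192
y0_2 = 56
x1_2 = 272
y1_2 = 128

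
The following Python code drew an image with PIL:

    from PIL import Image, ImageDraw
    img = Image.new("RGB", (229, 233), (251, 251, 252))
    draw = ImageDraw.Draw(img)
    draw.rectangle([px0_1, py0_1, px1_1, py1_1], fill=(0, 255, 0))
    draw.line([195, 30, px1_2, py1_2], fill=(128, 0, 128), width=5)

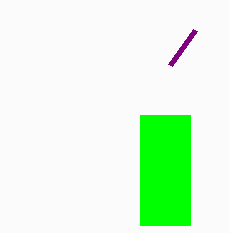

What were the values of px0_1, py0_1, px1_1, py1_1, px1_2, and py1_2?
px0_1 = 140; py0_1 = 115; px1_1 = 190; py1_1 = 225; px1_2 = 170; py1_2 = 65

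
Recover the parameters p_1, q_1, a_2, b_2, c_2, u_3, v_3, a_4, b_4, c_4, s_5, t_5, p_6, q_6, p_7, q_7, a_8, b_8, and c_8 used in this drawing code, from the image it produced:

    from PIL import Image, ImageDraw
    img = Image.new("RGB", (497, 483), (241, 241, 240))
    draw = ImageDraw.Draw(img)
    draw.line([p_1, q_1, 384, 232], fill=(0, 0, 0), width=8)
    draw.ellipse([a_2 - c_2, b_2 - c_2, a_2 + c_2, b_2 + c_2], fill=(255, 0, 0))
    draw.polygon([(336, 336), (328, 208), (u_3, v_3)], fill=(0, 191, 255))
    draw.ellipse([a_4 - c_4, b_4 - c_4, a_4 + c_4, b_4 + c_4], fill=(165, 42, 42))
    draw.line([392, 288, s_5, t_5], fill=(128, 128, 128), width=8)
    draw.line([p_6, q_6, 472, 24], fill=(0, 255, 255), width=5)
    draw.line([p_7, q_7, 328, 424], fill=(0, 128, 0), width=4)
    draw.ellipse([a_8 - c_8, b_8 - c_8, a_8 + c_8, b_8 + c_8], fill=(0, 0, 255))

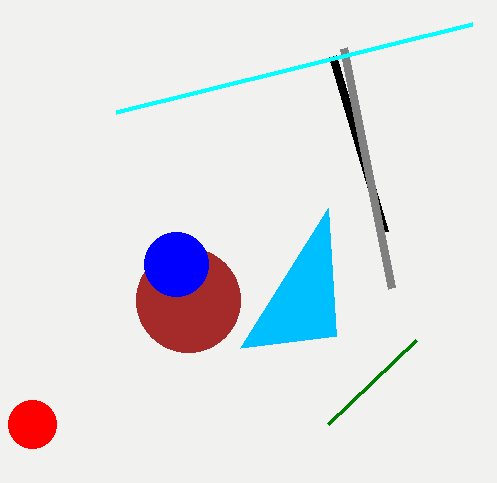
p_1 = 332, q_1 = 56, a_2 = 32, b_2 = 424, c_2 = 24, u_3 = 240, v_3 = 348, a_4 = 188, b_4 = 300, c_4 = 52, s_5 = 344, t_5 = 48, p_6 = 116, q_6 = 112, p_7 = 416, q_7 = 340, a_8 = 176, b_8 = 264, c_8 = 32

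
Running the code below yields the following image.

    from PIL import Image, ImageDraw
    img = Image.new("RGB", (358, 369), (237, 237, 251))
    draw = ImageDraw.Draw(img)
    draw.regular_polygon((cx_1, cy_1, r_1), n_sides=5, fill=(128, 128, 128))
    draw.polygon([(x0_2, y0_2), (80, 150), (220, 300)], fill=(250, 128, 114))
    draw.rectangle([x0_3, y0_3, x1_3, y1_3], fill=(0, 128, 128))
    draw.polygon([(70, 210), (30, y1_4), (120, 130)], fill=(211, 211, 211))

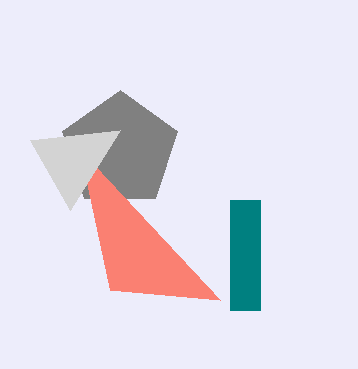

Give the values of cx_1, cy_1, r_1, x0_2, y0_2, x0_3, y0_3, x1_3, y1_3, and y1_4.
cx_1 = 120, cy_1 = 150, r_1 = 60, x0_2 = 110, y0_2 = 290, x0_3 = 230, y0_3 = 200, x1_3 = 260, y1_3 = 310, y1_4 = 140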